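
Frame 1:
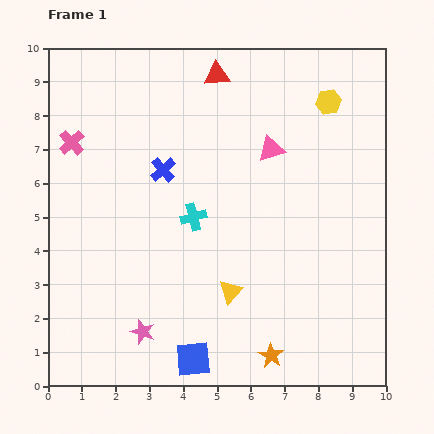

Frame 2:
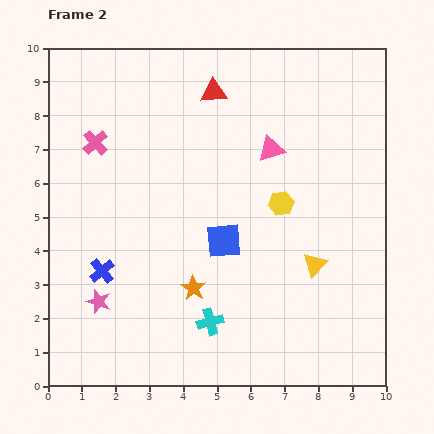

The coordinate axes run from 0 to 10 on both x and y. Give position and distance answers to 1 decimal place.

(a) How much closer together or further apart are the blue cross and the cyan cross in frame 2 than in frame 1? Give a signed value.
+1.8

Distance in frame 1: 1.7. Distance in frame 2: 3.5.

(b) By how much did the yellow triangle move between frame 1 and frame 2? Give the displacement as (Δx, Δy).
(2.5, 0.8)

The yellow triangle was at (5.4, 2.8) in frame 1 and (7.9, 3.6) in frame 2.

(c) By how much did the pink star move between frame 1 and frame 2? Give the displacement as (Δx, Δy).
(-1.3, 0.9)

The pink star was at (2.8, 1.6) in frame 1 and (1.5, 2.5) in frame 2.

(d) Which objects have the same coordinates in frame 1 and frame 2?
the pink triangle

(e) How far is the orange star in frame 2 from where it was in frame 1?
3.0

The orange star moved from (6.6, 0.9) to (4.3, 2.9), a distance of √(2.3² + 2.0²) ≈ 3.0.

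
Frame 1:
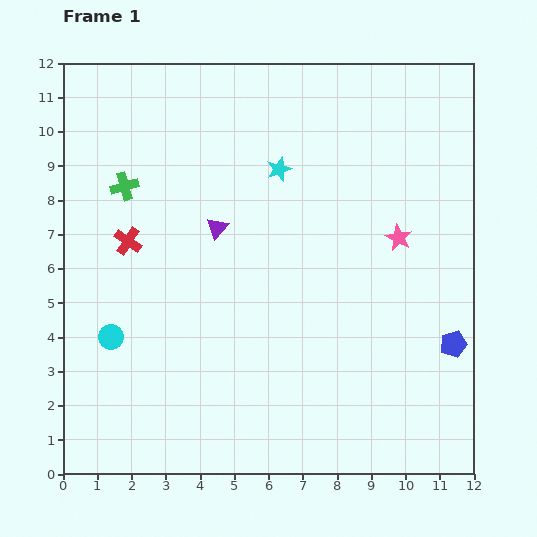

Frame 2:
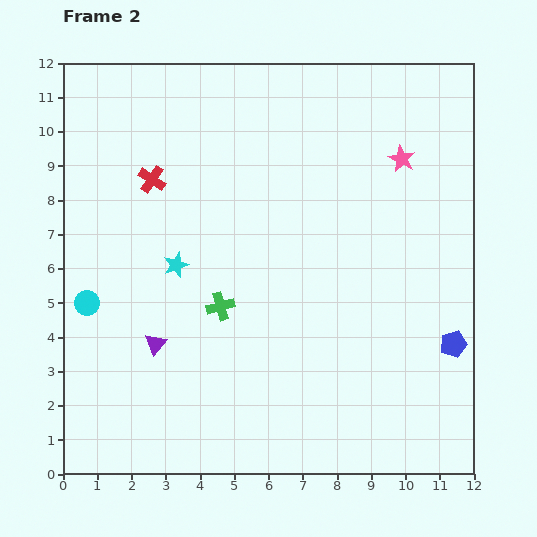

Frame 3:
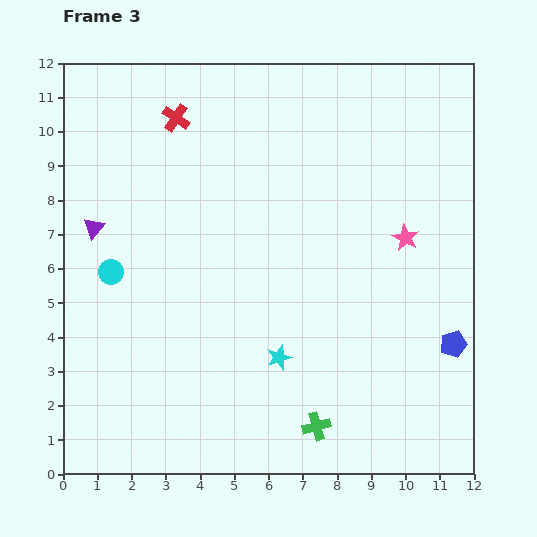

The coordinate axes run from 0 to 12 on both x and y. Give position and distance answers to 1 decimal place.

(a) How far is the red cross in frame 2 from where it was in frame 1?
1.9

The red cross moved from (1.9, 6.8) to (2.6, 8.6), a distance of √(0.7² + 1.8²) ≈ 1.9.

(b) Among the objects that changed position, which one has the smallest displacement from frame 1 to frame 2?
the cyan circle

(moved 1.2)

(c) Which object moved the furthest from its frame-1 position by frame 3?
the green cross

(moved 9.0; next 5.5)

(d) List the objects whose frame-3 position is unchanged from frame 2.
the blue pentagon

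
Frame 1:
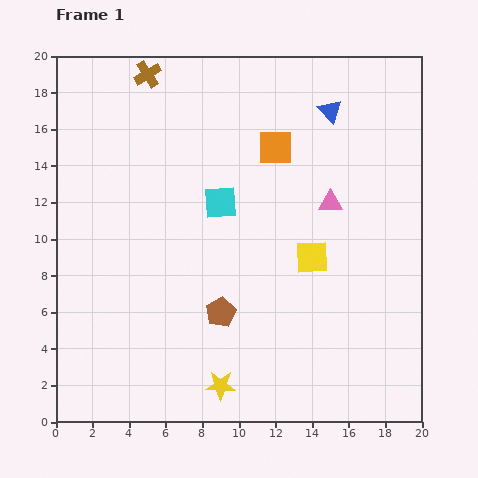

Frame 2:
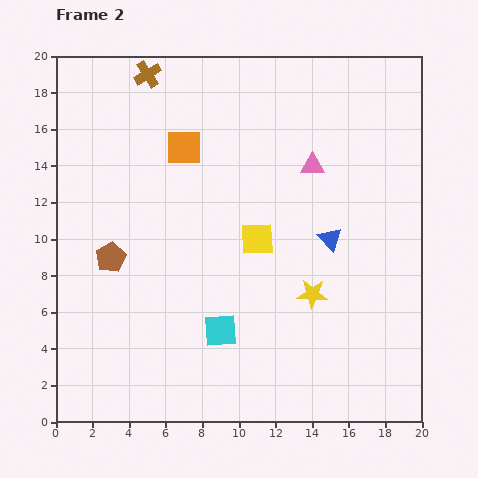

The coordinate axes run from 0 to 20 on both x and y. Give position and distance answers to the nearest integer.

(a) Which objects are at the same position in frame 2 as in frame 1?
the brown cross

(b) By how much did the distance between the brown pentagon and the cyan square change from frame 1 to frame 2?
+1

Distance in frame 1: 6. Distance in frame 2: 7.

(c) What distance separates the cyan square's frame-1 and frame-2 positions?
7

The cyan square moved from (9, 12) to (9, 5), a distance of √(0² + 7²) ≈ 7.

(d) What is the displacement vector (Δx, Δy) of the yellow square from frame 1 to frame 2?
(-3, 1)

The yellow square was at (14, 9) in frame 1 and (11, 10) in frame 2.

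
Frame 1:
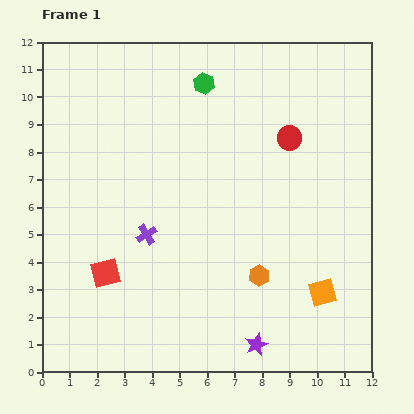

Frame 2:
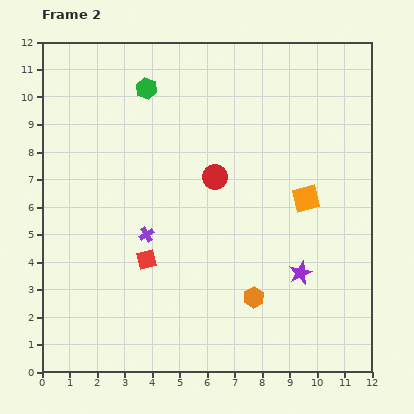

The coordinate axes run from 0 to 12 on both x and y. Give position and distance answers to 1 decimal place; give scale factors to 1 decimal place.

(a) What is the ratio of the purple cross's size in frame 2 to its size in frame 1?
0.7×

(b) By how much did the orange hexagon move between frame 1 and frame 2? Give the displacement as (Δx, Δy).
(-0.2, -0.8)

The orange hexagon was at (7.9, 3.5) in frame 1 and (7.7, 2.7) in frame 2.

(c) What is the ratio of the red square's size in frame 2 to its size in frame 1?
0.7×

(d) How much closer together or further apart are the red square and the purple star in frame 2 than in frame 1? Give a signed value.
-0.5

Distance in frame 1: 6.1. Distance in frame 2: 5.6.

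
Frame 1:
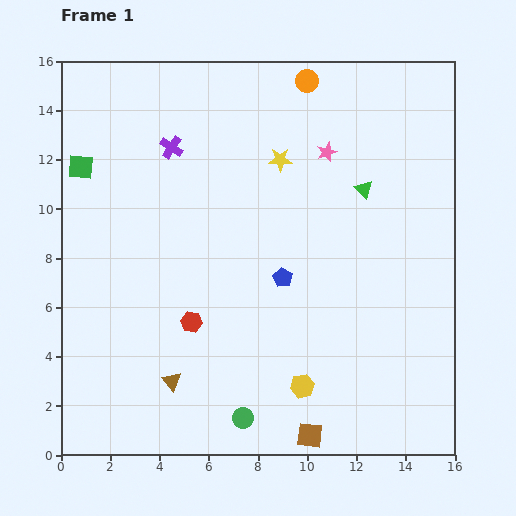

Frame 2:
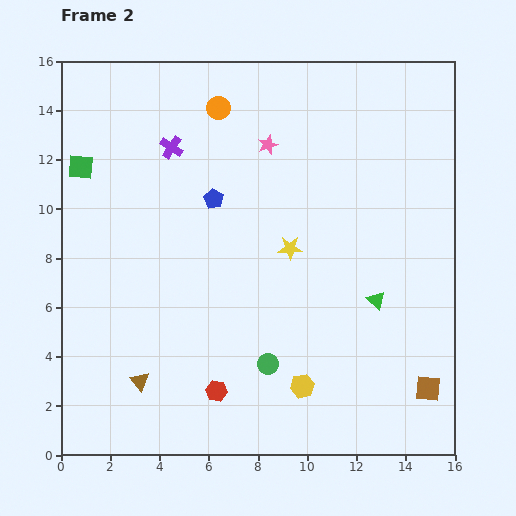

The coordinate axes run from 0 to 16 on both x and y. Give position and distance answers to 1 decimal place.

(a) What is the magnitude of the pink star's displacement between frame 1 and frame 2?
2.4

The pink star moved from (10.8, 12.3) to (8.4, 12.6), a distance of √(2.4² + 0.3²) ≈ 2.4.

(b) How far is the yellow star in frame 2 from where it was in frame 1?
3.6

The yellow star moved from (8.9, 12.0) to (9.3, 8.4), a distance of √(0.4² + 3.6²) ≈ 3.6.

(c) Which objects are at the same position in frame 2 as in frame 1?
the yellow hexagon, the purple cross, the green square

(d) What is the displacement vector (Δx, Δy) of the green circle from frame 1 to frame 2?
(1.0, 2.2)

The green circle was at (7.4, 1.5) in frame 1 and (8.4, 3.7) in frame 2.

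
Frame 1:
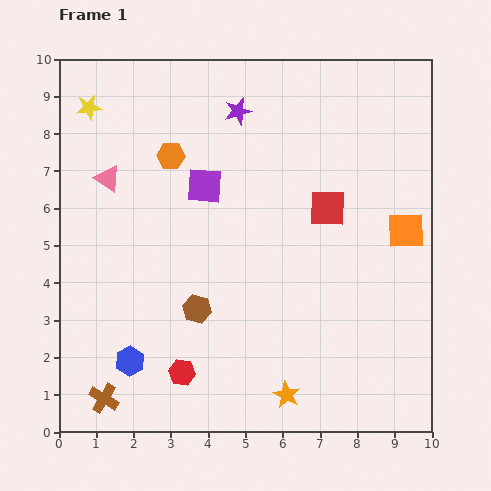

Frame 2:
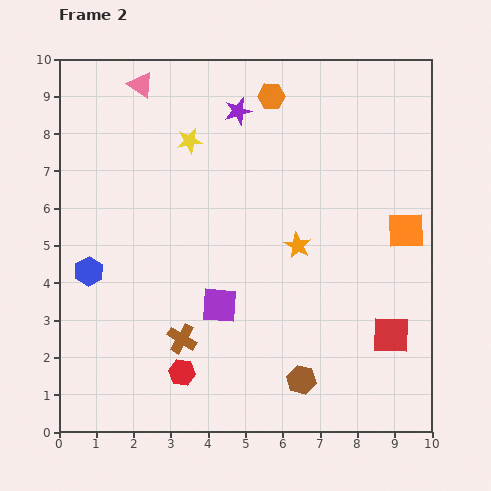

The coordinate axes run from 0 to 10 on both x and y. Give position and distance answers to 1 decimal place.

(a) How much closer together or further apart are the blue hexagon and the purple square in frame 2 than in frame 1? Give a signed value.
-1.5

Distance in frame 1: 5.1. Distance in frame 2: 3.6.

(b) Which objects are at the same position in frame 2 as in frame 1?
the purple star, the orange square, the red hexagon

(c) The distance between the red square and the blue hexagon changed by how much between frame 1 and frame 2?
+1.6

Distance in frame 1: 6.7. Distance in frame 2: 8.3.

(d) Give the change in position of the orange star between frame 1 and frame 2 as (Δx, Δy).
(0.3, 4.0)

The orange star was at (6.1, 1.0) in frame 1 and (6.4, 5.0) in frame 2.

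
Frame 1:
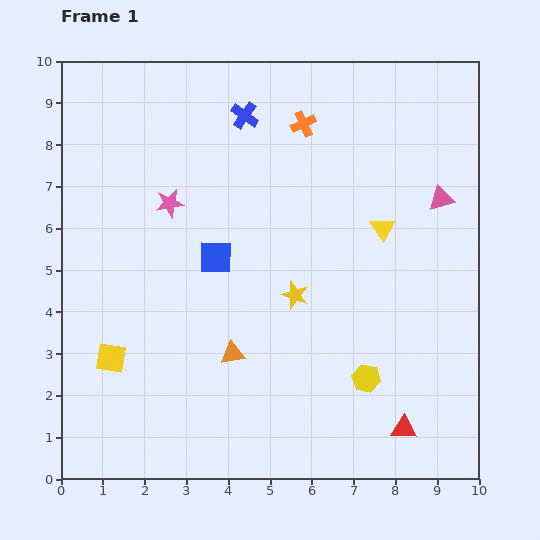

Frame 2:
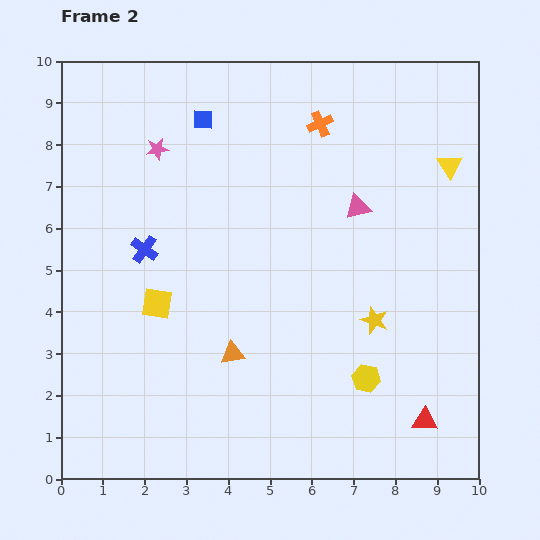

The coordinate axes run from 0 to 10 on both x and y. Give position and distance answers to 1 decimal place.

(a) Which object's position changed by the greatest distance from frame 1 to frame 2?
the blue cross

(moved 4.0; next 3.3)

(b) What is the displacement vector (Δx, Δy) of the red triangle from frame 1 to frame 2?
(0.5, 0.2)

The red triangle was at (8.2, 1.2) in frame 1 and (8.7, 1.4) in frame 2.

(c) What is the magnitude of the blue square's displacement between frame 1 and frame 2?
3.3

The blue square moved from (3.7, 5.3) to (3.4, 8.6), a distance of √(0.3² + 3.3²) ≈ 3.3.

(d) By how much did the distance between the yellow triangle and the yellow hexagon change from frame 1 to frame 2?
+1.9

Distance in frame 1: 3.6. Distance in frame 2: 5.5.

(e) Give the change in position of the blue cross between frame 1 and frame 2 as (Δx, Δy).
(-2.4, -3.2)

The blue cross was at (4.4, 8.7) in frame 1 and (2.0, 5.5) in frame 2.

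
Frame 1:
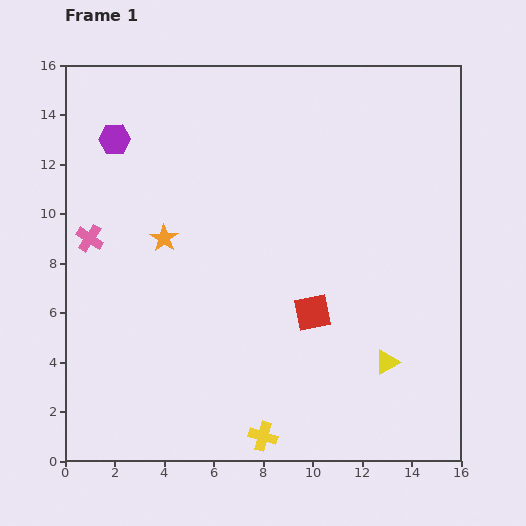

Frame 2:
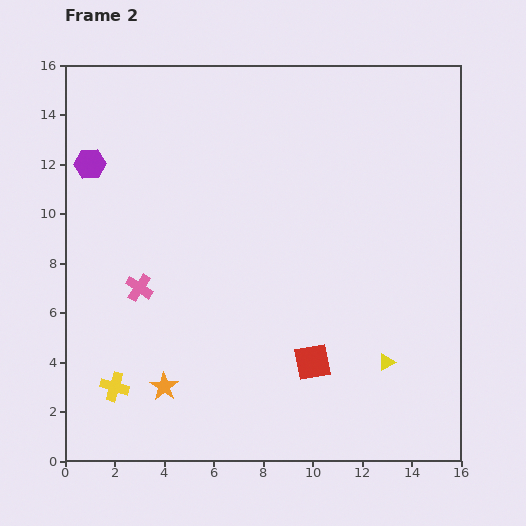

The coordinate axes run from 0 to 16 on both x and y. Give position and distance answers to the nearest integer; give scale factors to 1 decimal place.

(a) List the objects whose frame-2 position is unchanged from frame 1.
the yellow triangle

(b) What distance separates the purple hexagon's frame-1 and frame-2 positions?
1

The purple hexagon moved from (2, 13) to (1, 12), a distance of √(1² + 1²) ≈ 1.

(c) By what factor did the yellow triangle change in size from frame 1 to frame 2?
0.7×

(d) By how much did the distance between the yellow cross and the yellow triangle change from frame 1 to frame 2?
+5

Distance in frame 1: 6. Distance in frame 2: 11.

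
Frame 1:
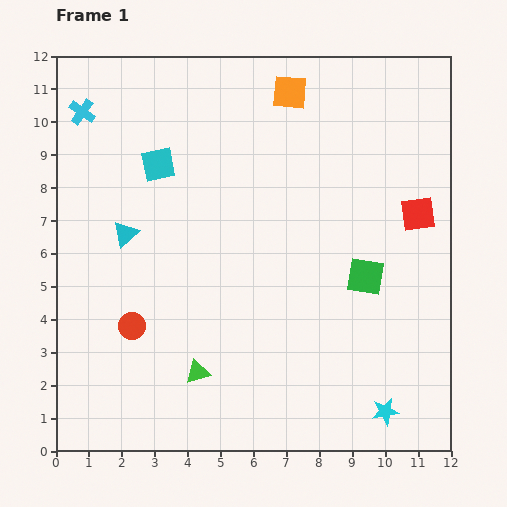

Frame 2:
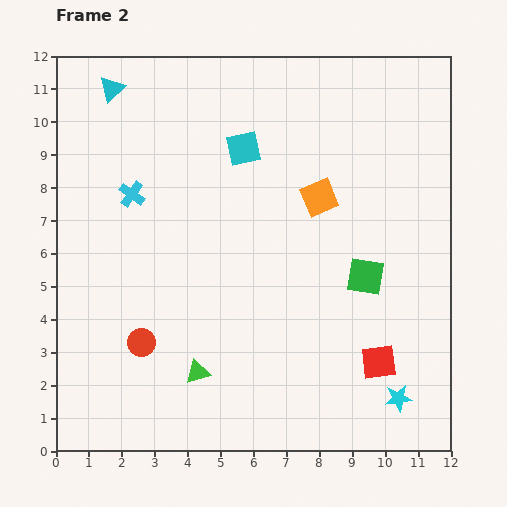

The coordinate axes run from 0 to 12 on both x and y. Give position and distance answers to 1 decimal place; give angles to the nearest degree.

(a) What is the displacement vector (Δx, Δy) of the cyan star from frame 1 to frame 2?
(0.4, 0.4)

The cyan star was at (10.0, 1.2) in frame 1 and (10.4, 1.6) in frame 2.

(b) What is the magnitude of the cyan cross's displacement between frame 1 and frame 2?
2.9

The cyan cross moved from (0.8, 10.3) to (2.3, 7.8), a distance of √(1.5² + 2.5²) ≈ 2.9.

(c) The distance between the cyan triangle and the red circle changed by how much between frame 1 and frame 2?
+5.0

Distance in frame 1: 2.8. Distance in frame 2: 7.8.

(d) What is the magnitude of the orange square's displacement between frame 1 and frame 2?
3.3

The orange square moved from (7.1, 10.9) to (8.0, 7.7), a distance of √(0.9² + 3.2²) ≈ 3.3.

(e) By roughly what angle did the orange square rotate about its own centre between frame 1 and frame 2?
28° counter-clockwise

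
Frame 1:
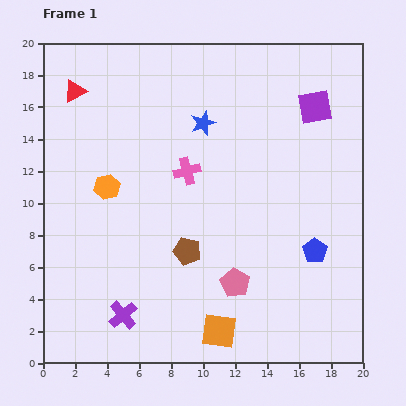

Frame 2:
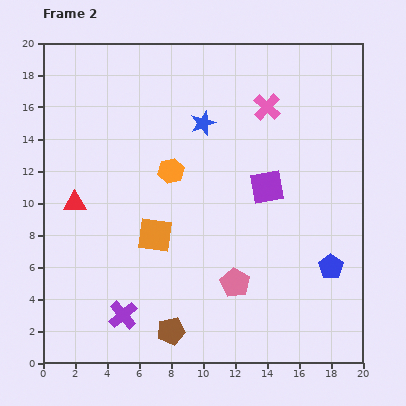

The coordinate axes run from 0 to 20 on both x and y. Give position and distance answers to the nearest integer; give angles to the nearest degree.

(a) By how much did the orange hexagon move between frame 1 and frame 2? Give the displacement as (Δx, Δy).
(4, 1)

The orange hexagon was at (4, 11) in frame 1 and (8, 12) in frame 2.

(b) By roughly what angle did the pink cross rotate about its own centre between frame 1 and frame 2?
33° counter-clockwise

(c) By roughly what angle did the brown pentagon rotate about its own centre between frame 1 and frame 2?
27° counter-clockwise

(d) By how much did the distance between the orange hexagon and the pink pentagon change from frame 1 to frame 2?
-2

Distance in frame 1: 10. Distance in frame 2: 8.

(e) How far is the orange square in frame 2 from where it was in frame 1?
7

The orange square moved from (11, 2) to (7, 8), a distance of √(4² + 6²) ≈ 7.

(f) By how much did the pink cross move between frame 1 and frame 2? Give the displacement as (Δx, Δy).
(5, 4)

The pink cross was at (9, 12) in frame 1 and (14, 16) in frame 2.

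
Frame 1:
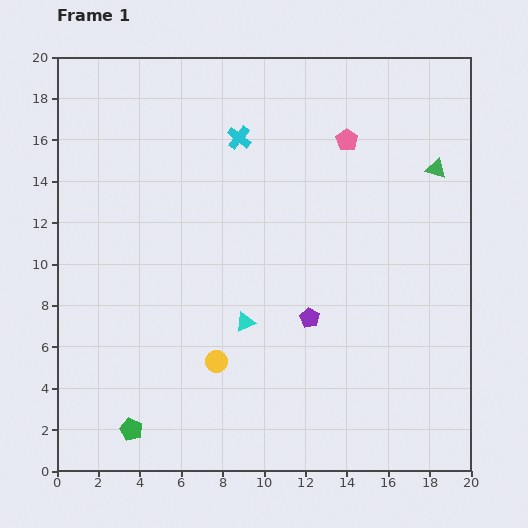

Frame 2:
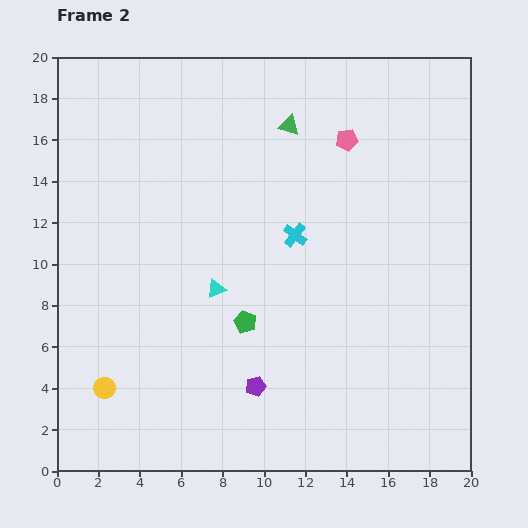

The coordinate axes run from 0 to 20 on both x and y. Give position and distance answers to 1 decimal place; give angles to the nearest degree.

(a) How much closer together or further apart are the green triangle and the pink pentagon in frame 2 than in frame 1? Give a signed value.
-1.6

Distance in frame 1: 4.5. Distance in frame 2: 2.9.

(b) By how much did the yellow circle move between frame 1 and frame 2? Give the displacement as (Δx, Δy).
(-5.4, -1.3)

The yellow circle was at (7.7, 5.3) in frame 1 and (2.3, 4.0) in frame 2.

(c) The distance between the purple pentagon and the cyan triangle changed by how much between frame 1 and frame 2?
+2.0

Distance in frame 1: 3.1. Distance in frame 2: 5.1.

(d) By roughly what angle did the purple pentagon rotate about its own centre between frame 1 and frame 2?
26° clockwise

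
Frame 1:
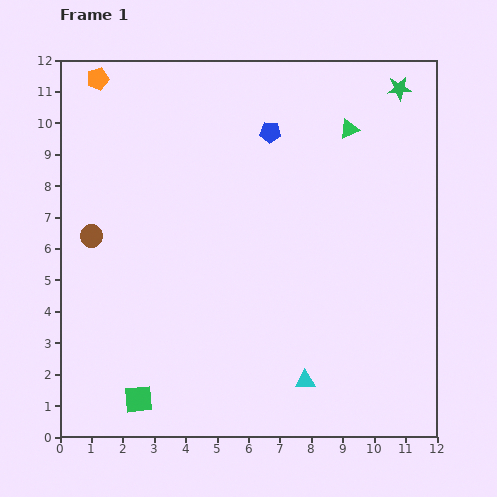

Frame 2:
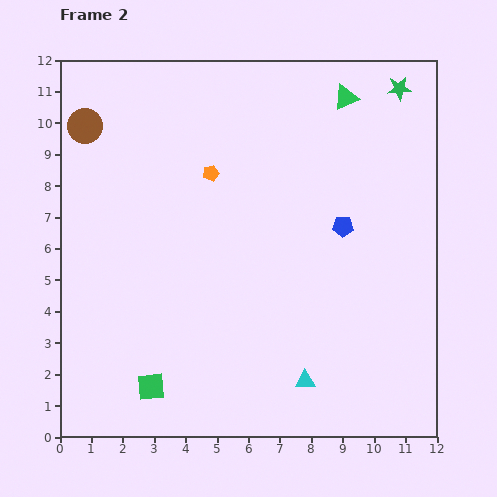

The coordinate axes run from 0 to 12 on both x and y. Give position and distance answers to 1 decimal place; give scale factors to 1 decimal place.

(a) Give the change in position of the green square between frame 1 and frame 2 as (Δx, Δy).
(0.4, 0.4)

The green square was at (2.5, 1.2) in frame 1 and (2.9, 1.6) in frame 2.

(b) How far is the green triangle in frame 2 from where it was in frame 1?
1.0

The green triangle moved from (9.2, 9.8) to (9.1, 10.8), a distance of √(0.1² + 1.0²) ≈ 1.0.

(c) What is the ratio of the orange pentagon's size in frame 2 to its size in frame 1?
0.7×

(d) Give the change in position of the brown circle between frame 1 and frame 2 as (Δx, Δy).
(-0.2, 3.5)

The brown circle was at (1.0, 6.4) in frame 1 and (0.8, 9.9) in frame 2.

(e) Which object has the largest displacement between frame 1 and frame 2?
the orange pentagon

(moved 4.7; next 3.8)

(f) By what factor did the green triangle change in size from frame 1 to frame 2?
1.3×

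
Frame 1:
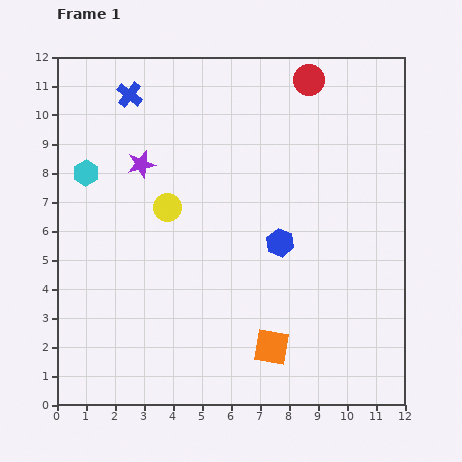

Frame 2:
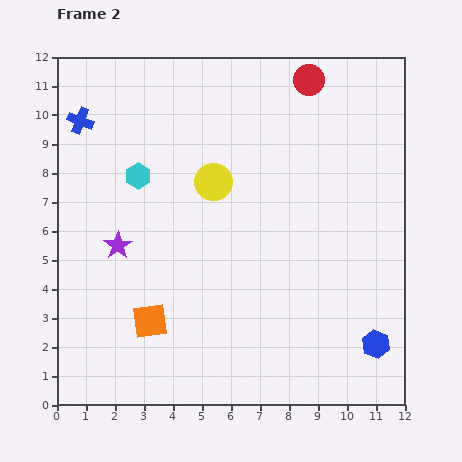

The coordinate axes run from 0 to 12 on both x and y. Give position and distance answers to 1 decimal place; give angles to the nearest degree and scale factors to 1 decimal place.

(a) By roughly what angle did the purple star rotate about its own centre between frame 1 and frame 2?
19° counter-clockwise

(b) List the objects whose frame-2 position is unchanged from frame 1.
the red circle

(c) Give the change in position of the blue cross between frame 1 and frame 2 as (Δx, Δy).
(-1.7, -0.9)

The blue cross was at (2.5, 10.7) in frame 1 and (0.8, 9.8) in frame 2.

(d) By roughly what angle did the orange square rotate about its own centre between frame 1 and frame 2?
17° counter-clockwise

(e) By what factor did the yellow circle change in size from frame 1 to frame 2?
1.3×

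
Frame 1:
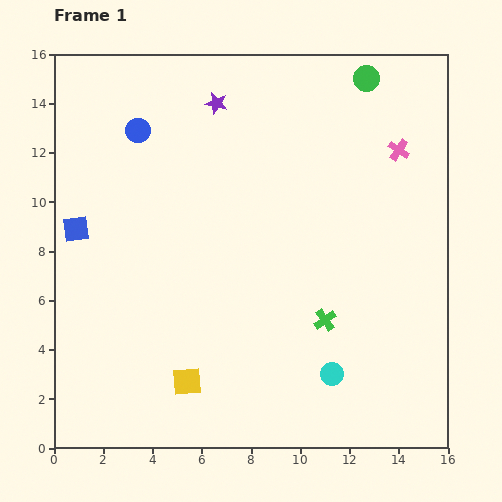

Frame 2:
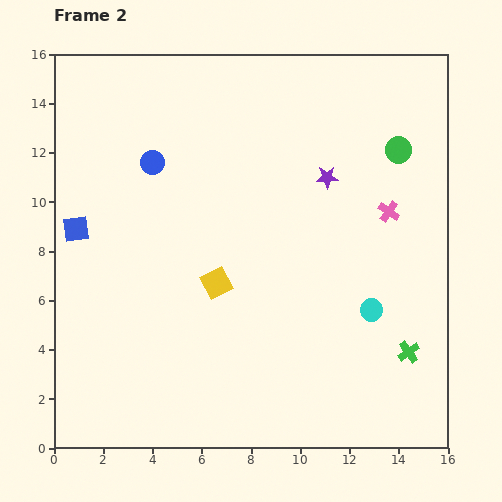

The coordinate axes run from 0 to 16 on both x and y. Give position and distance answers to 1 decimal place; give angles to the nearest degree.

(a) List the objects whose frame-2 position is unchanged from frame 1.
the blue square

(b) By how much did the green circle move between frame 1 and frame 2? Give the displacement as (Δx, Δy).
(1.3, -2.9)

The green circle was at (12.7, 15.0) in frame 1 and (14.0, 12.1) in frame 2.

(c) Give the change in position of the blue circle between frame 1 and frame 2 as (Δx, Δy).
(0.6, -1.3)

The blue circle was at (3.4, 12.9) in frame 1 and (4.0, 11.6) in frame 2.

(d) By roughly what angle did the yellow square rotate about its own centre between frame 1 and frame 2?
22° counter-clockwise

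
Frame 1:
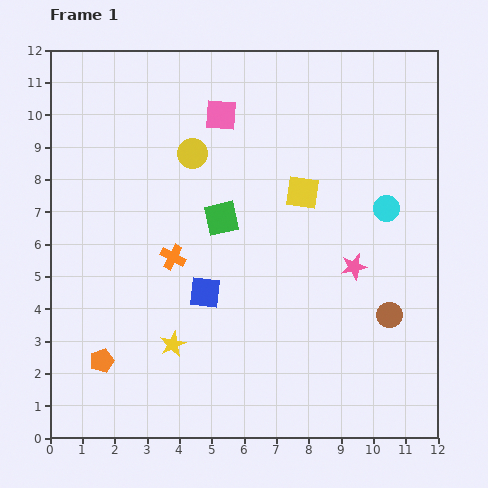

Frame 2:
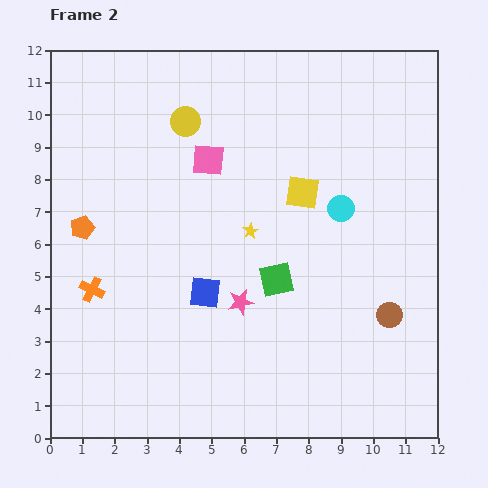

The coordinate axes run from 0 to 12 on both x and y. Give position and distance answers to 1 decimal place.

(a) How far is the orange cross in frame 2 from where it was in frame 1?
2.7

The orange cross moved from (3.8, 5.6) to (1.3, 4.6), a distance of √(2.5² + 1.0²) ≈ 2.7.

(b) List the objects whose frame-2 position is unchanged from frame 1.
the brown circle, the blue square, the yellow square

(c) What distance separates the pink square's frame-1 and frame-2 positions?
1.5

The pink square moved from (5.3, 10.0) to (4.9, 8.6), a distance of √(0.4² + 1.4²) ≈ 1.5.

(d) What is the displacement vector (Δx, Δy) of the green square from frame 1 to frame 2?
(1.7, -1.9)

The green square was at (5.3, 6.8) in frame 1 and (7.0, 4.9) in frame 2.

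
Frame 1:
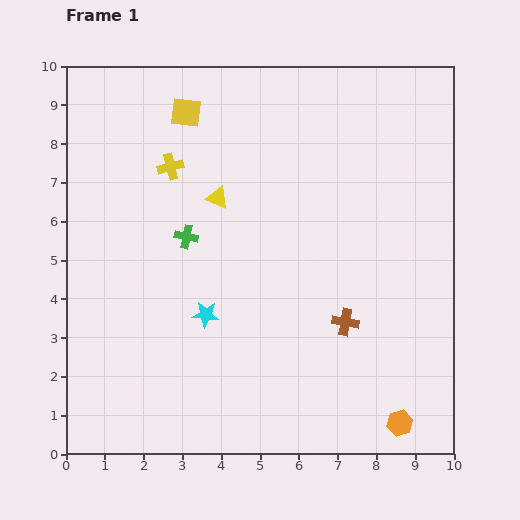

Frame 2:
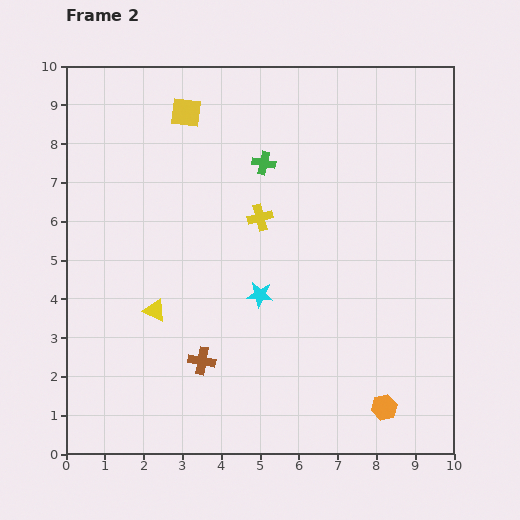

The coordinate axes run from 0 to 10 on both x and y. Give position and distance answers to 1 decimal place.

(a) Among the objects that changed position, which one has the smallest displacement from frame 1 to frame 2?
the orange hexagon

(moved 0.6)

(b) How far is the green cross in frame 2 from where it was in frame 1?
2.8

The green cross moved from (3.1, 5.6) to (5.1, 7.5), a distance of √(2.0² + 1.9²) ≈ 2.8.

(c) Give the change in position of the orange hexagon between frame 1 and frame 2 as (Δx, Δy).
(-0.4, 0.4)

The orange hexagon was at (8.6, 0.8) in frame 1 and (8.2, 1.2) in frame 2.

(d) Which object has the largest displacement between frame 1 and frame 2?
the brown cross

(moved 3.8; next 3.3)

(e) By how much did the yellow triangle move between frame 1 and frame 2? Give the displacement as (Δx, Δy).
(-1.6, -2.9)

The yellow triangle was at (3.9, 6.6) in frame 1 and (2.3, 3.7) in frame 2.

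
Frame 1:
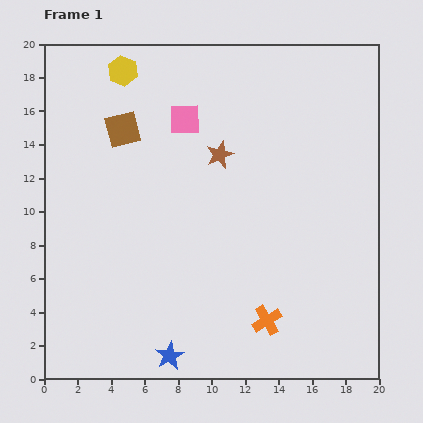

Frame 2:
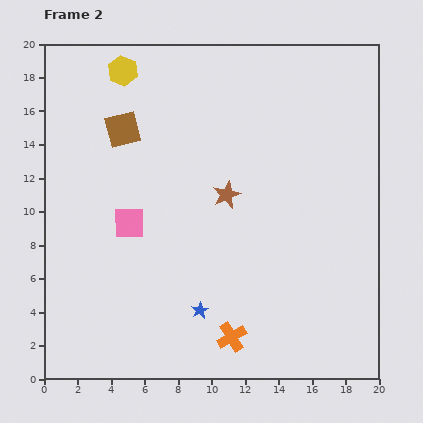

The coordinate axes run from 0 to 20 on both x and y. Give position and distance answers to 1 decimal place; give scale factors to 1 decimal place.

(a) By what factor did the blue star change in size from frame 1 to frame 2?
0.6×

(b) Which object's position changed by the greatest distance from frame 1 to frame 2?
the pink square

(moved 7.0; next 3.2)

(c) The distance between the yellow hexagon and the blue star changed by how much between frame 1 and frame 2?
-2.2

Distance in frame 1: 17.2. Distance in frame 2: 15.0.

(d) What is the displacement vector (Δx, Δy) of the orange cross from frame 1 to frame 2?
(-2.1, -1.0)

The orange cross was at (13.3, 3.5) in frame 1 and (11.2, 2.5) in frame 2.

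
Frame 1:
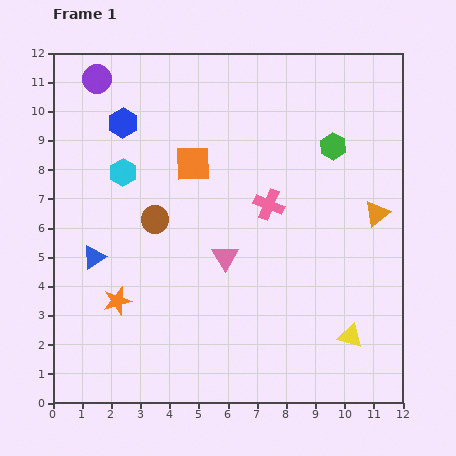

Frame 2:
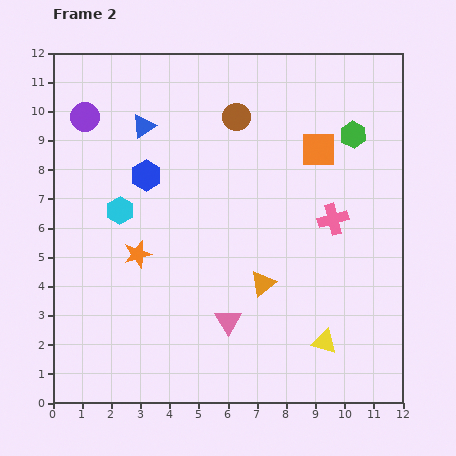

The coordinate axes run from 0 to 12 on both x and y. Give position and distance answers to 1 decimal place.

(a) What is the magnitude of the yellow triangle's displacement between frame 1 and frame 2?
0.9

The yellow triangle moved from (10.2, 2.3) to (9.3, 2.1), a distance of √(0.9² + 0.2²) ≈ 0.9.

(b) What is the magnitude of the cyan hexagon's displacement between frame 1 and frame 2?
1.3

The cyan hexagon moved from (2.4, 7.9) to (2.3, 6.6), a distance of √(0.1² + 1.3²) ≈ 1.3.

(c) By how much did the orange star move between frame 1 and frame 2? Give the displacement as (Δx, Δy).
(0.7, 1.6)

The orange star was at (2.2, 3.5) in frame 1 and (2.9, 5.1) in frame 2.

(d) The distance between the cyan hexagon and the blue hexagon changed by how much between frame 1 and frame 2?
-0.2

Distance in frame 1: 1.7. Distance in frame 2: 1.5.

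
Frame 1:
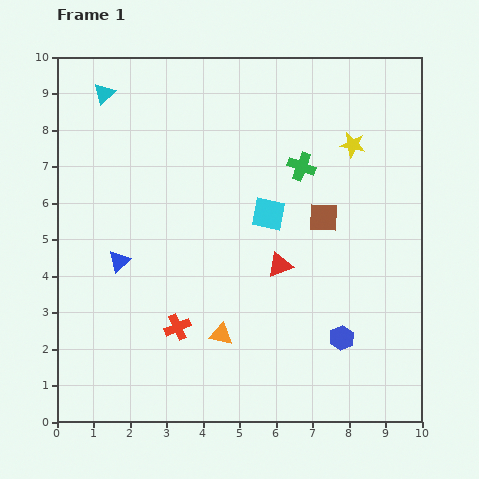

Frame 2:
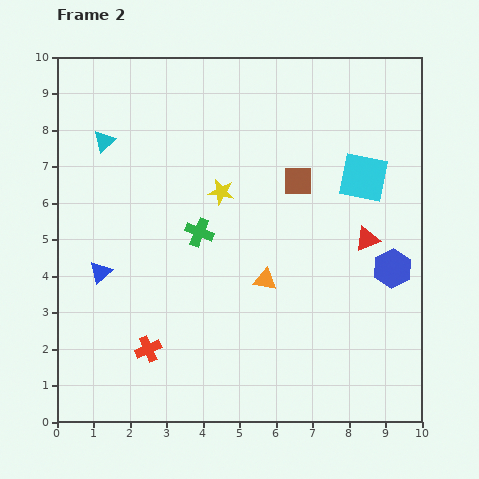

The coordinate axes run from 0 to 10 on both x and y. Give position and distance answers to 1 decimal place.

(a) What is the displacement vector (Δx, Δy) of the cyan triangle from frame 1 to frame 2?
(0.0, -1.3)

The cyan triangle was at (1.3, 9.0) in frame 1 and (1.3, 7.7) in frame 2.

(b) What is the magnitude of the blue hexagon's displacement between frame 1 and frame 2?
2.4

The blue hexagon moved from (7.8, 2.3) to (9.2, 4.2), a distance of √(1.4² + 1.9²) ≈ 2.4.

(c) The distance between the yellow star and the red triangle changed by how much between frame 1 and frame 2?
+0.3

Distance in frame 1: 3.9. Distance in frame 2: 4.2.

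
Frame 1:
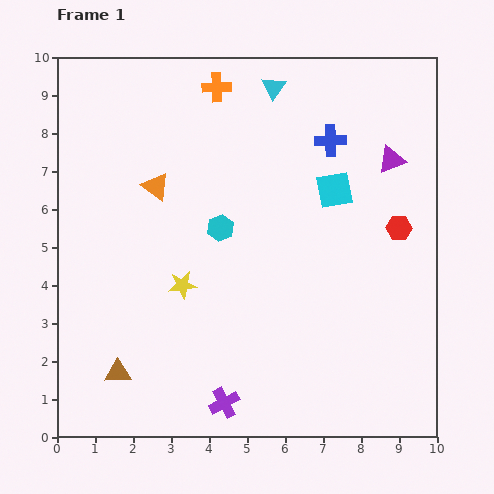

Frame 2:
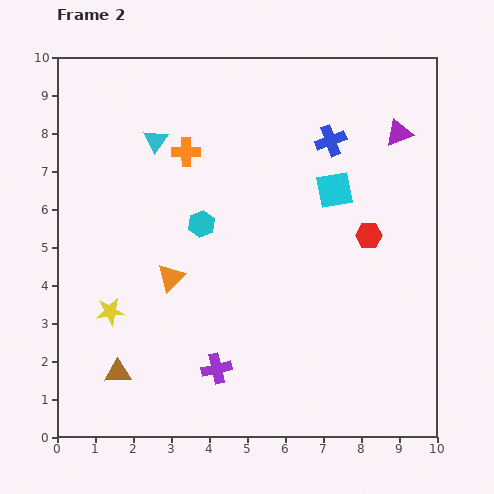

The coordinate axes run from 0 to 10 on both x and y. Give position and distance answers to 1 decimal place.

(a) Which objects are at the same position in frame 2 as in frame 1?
the blue cross, the cyan square, the brown triangle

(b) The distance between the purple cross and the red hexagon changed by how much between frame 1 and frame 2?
-1.2

Distance in frame 1: 6.5. Distance in frame 2: 5.3.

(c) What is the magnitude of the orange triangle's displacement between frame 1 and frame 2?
2.4

The orange triangle moved from (2.6, 6.6) to (3.0, 4.2), a distance of √(0.4² + 2.4²) ≈ 2.4.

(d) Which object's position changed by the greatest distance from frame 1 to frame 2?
the cyan triangle

(moved 3.4; next 2.4)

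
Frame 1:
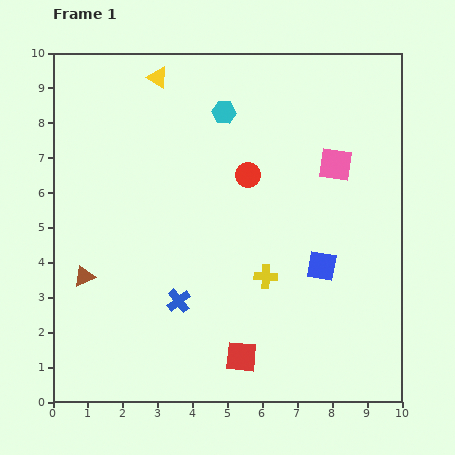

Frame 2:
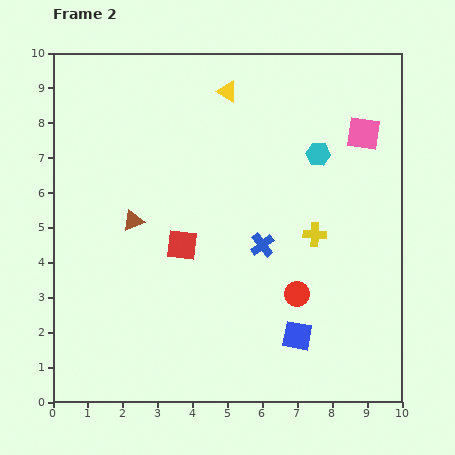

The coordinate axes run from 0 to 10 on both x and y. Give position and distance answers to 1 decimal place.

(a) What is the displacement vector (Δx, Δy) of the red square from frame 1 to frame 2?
(-1.7, 3.2)

The red square was at (5.4, 1.3) in frame 1 and (3.7, 4.5) in frame 2.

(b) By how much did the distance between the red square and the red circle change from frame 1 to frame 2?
-1.6

Distance in frame 1: 5.2. Distance in frame 2: 3.6.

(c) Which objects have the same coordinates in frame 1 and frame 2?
none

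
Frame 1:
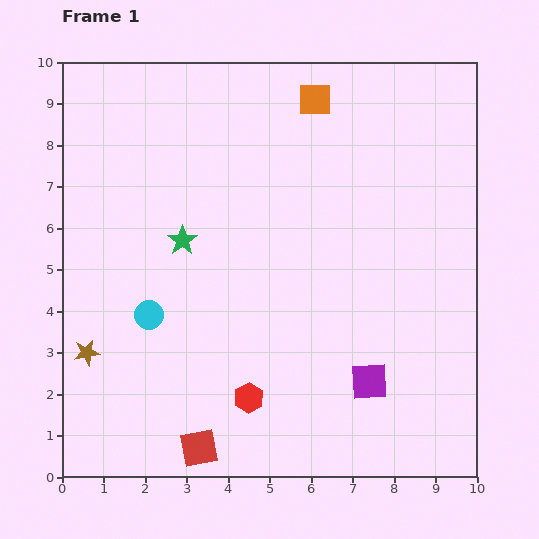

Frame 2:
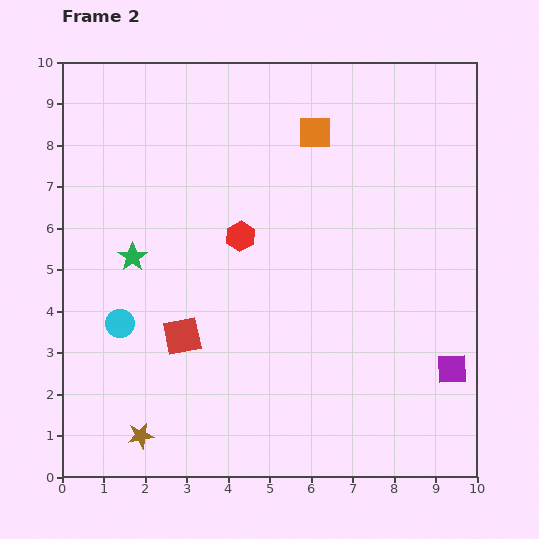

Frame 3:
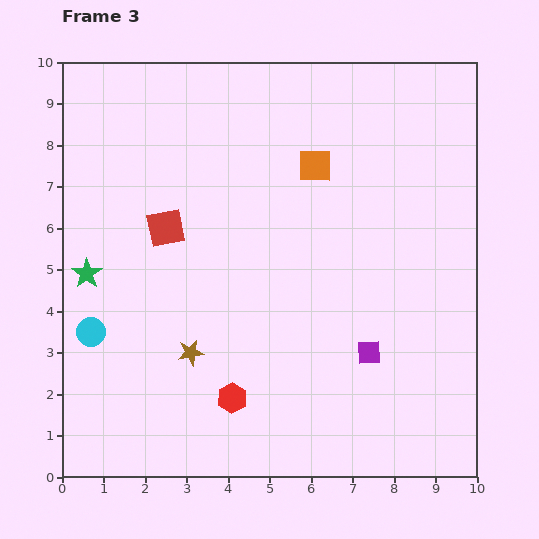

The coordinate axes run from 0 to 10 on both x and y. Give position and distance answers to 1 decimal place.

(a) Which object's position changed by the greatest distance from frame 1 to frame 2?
the red hexagon

(moved 3.9; next 2.7)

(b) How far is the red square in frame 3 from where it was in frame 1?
5.4

The red square moved from (3.3, 0.7) to (2.5, 6.0), a distance of √(0.8² + 5.3²) ≈ 5.4.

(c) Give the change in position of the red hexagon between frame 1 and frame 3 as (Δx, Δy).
(-0.4, 0.0)

The red hexagon was at (4.5, 1.9) in frame 1 and (4.1, 1.9) in frame 3.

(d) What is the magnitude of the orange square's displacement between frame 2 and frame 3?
0.8

The orange square moved from (6.1, 8.3) to (6.1, 7.5), a distance of √(0.0² + 0.8²) ≈ 0.8.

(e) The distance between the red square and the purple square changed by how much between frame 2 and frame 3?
-0.8

Distance in frame 2: 6.5. Distance in frame 3: 5.7.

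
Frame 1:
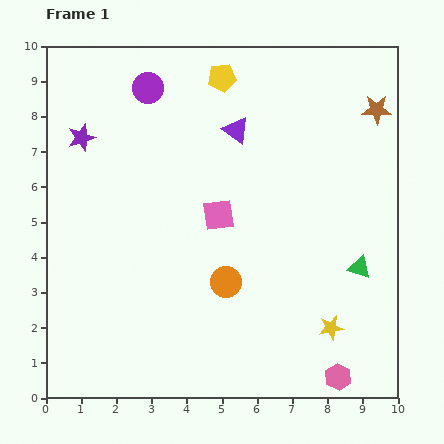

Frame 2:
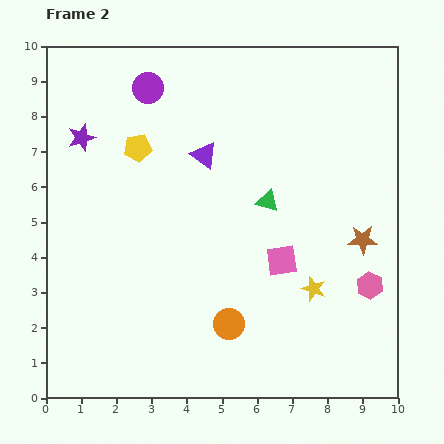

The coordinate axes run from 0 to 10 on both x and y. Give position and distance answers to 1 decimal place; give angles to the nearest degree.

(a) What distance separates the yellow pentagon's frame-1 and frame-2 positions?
3.1

The yellow pentagon moved from (5.0, 9.1) to (2.6, 7.1), a distance of √(2.4² + 2.0²) ≈ 3.1.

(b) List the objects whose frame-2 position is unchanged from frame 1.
the purple circle, the purple star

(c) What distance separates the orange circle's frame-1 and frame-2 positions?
1.2

The orange circle moved from (5.1, 3.3) to (5.2, 2.1), a distance of √(0.1² + 1.2²) ≈ 1.2.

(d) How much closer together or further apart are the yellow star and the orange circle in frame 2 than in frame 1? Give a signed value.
-0.7

Distance in frame 1: 3.3. Distance in frame 2: 2.6.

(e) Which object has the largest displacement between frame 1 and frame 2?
the brown star

(moved 3.7; next 3.2)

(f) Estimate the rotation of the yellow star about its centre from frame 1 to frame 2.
29° clockwise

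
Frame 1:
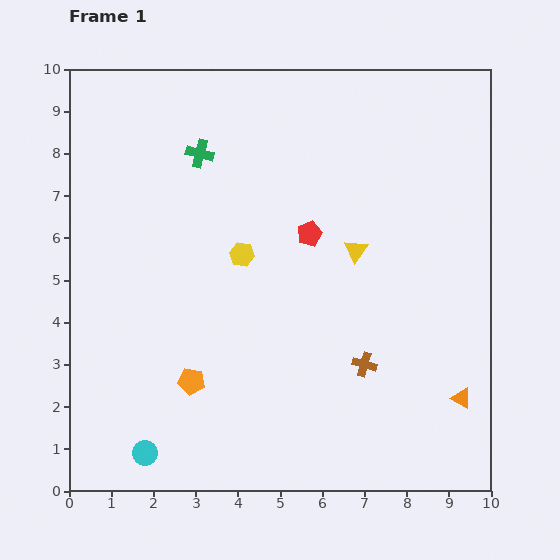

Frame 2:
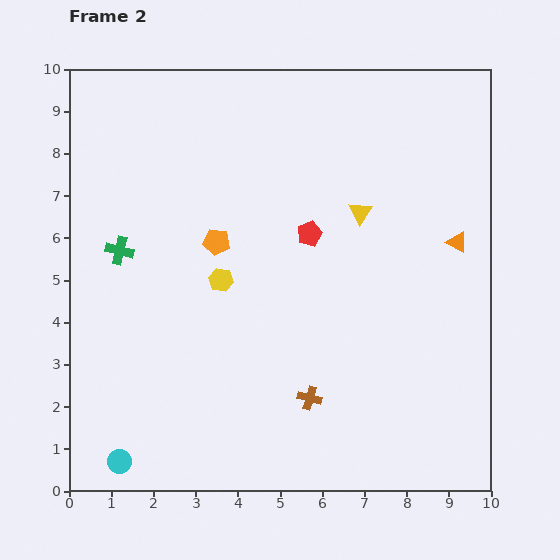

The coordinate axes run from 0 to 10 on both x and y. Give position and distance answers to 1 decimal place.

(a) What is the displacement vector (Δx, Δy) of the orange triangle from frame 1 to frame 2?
(-0.1, 3.7)

The orange triangle was at (9.3, 2.2) in frame 1 and (9.2, 5.9) in frame 2.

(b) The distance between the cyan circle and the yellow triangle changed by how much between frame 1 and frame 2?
+1.3

Distance in frame 1: 6.9. Distance in frame 2: 8.2.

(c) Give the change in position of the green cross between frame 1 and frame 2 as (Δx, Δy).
(-1.9, -2.3)

The green cross was at (3.1, 8.0) in frame 1 and (1.2, 5.7) in frame 2.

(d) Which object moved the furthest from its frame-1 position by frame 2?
the orange triangle

(moved 3.7; next 3.4)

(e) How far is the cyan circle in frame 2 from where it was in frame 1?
0.6

The cyan circle moved from (1.8, 0.9) to (1.2, 0.7), a distance of √(0.6² + 0.2²) ≈ 0.6.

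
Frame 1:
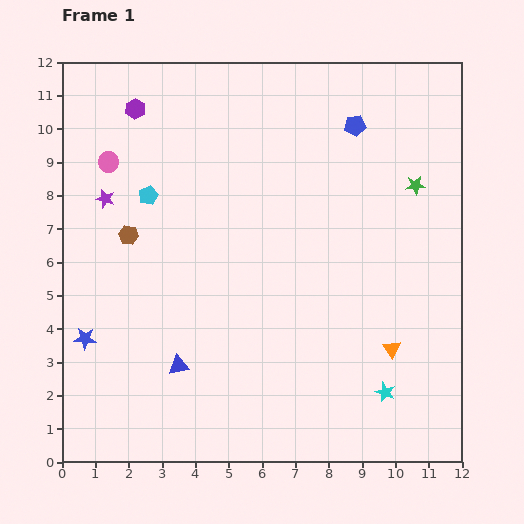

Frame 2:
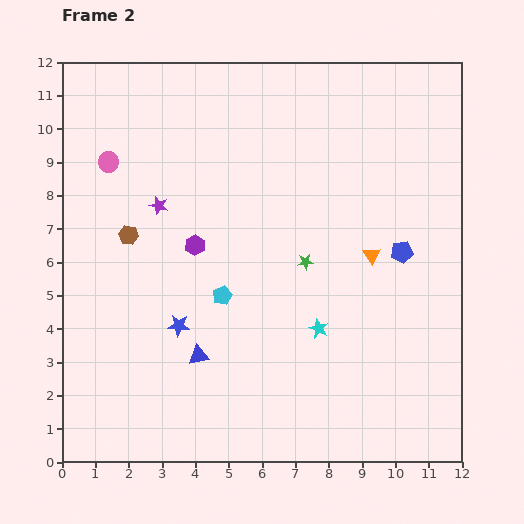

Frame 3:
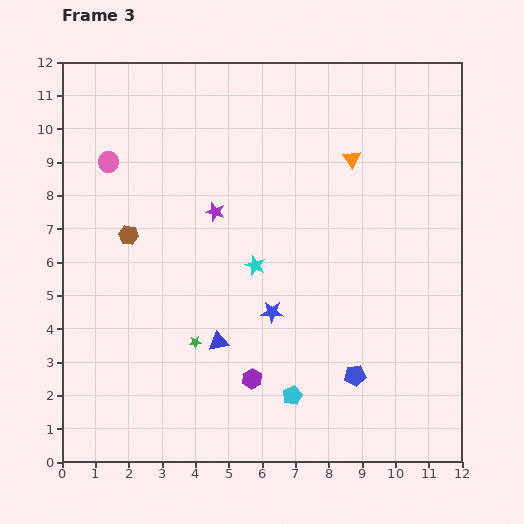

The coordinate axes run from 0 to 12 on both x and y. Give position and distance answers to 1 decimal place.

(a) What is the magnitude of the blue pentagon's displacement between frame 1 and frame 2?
4.0

The blue pentagon moved from (8.8, 10.1) to (10.2, 6.3), a distance of √(1.4² + 3.8²) ≈ 4.0.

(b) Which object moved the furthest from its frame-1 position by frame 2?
the purple hexagon

(moved 4.5; next 4.0)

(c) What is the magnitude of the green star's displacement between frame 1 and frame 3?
8.1

The green star moved from (10.6, 8.3) to (4.0, 3.6), a distance of √(6.6² + 4.7²) ≈ 8.1.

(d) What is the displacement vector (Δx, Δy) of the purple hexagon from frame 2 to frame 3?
(1.7, -4.0)

The purple hexagon was at (4.0, 6.5) in frame 2 and (5.7, 2.5) in frame 3.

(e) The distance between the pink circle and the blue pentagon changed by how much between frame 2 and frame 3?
+0.6

Distance in frame 2: 9.2. Distance in frame 3: 9.8.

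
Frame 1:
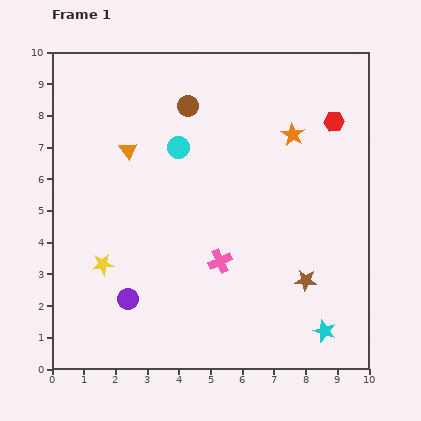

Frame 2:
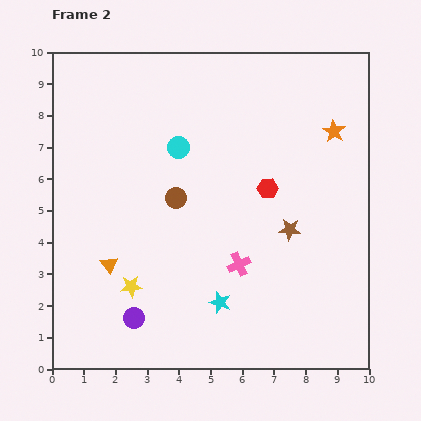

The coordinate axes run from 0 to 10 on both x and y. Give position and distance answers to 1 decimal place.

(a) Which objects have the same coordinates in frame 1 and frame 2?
the cyan circle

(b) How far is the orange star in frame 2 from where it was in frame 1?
1.3

The orange star moved from (7.6, 7.4) to (8.9, 7.5), a distance of √(1.3² + 0.1²) ≈ 1.3.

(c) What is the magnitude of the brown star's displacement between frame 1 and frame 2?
1.7

The brown star moved from (8.0, 2.8) to (7.5, 4.4), a distance of √(0.5² + 1.6²) ≈ 1.7.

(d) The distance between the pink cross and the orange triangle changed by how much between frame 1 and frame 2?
-0.4

Distance in frame 1: 4.5. Distance in frame 2: 4.1.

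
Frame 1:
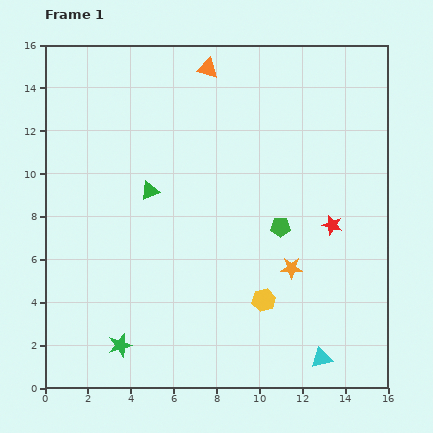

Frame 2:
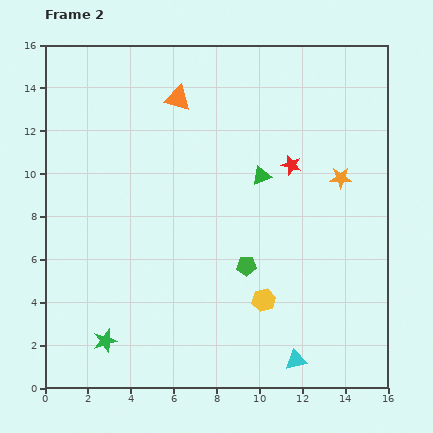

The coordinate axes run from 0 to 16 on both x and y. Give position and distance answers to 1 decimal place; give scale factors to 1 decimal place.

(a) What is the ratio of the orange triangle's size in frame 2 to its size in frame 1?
1.3×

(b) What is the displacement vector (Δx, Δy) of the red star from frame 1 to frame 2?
(-1.9, 2.8)

The red star was at (13.4, 7.6) in frame 1 and (11.5, 10.4) in frame 2.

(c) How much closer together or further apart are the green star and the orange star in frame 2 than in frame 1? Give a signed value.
+4.6

Distance in frame 1: 8.8. Distance in frame 2: 13.4.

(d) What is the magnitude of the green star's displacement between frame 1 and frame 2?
0.7

The green star moved from (3.5, 2.0) to (2.8, 2.2), a distance of √(0.7² + 0.2²) ≈ 0.7.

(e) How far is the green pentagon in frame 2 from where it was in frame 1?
2.4

The green pentagon moved from (11.0, 7.5) to (9.4, 5.7), a distance of √(1.6² + 1.8²) ≈ 2.4.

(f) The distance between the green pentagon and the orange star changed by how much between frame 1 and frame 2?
+4.0

Distance in frame 1: 2.0. Distance in frame 2: 6.0.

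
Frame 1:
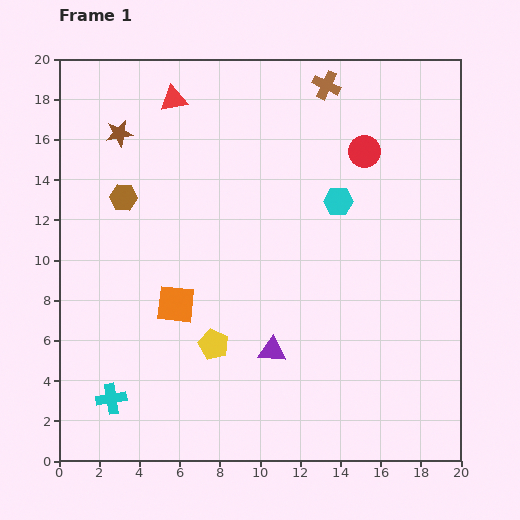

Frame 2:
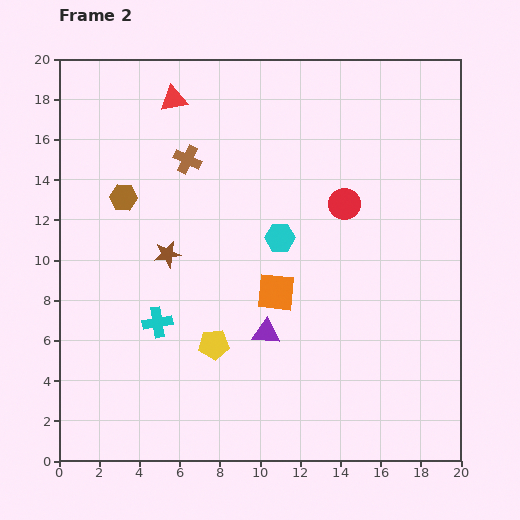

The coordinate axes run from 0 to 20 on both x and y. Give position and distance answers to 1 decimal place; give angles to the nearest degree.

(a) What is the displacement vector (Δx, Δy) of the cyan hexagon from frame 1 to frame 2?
(-2.9, -1.8)

The cyan hexagon was at (13.9, 12.9) in frame 1 and (11.0, 11.1) in frame 2.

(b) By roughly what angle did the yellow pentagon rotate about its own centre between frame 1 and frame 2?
29° counter-clockwise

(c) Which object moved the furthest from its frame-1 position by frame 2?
the brown cross

(moved 7.8; next 6.5)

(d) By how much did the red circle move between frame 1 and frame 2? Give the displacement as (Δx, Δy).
(-1.0, -2.6)

The red circle was at (15.2, 15.4) in frame 1 and (14.2, 12.8) in frame 2.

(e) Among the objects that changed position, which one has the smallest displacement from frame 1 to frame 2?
the purple triangle

(moved 0.9)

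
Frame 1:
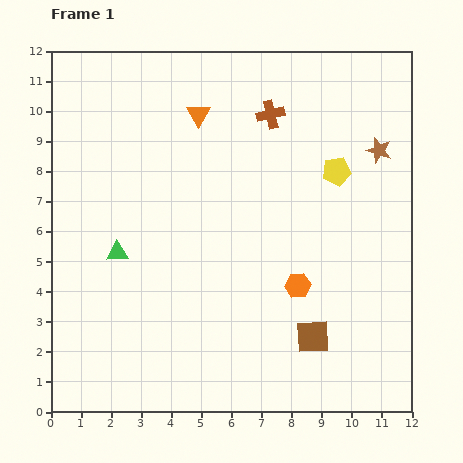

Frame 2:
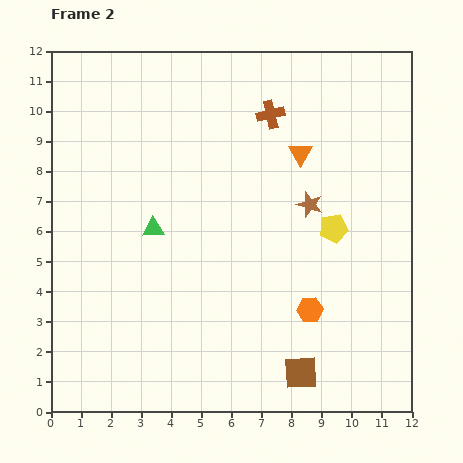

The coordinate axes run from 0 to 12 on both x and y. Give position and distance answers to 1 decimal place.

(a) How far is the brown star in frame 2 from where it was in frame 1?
2.9

The brown star moved from (10.9, 8.7) to (8.6, 6.9), a distance of √(2.3² + 1.8²) ≈ 2.9.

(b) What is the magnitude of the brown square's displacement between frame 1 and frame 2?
1.3

The brown square moved from (8.7, 2.5) to (8.3, 1.3), a distance of √(0.4² + 1.2²) ≈ 1.3.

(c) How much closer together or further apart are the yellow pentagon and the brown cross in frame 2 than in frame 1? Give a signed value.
+1.4

Distance in frame 1: 2.9. Distance in frame 2: 4.3.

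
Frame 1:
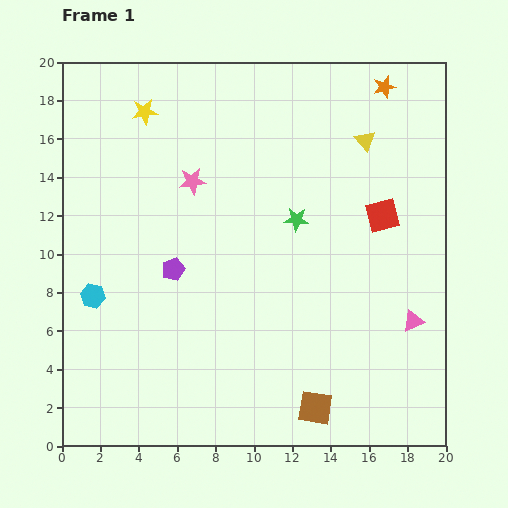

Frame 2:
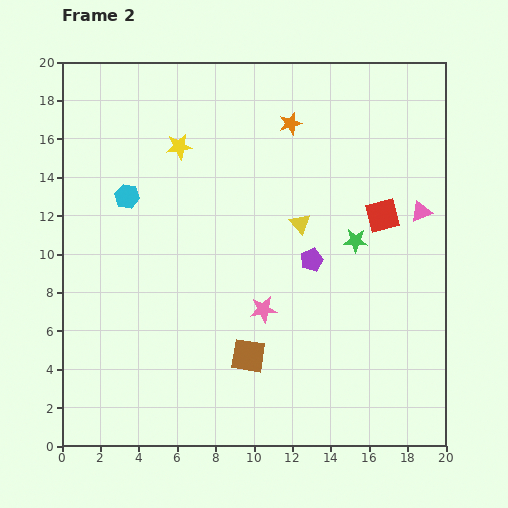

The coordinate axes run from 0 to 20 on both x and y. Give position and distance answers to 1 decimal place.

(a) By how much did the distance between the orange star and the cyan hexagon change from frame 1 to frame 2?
-9.4

Distance in frame 1: 18.7. Distance in frame 2: 9.3.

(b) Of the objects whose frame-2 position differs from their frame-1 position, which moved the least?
the yellow star

(moved 2.5)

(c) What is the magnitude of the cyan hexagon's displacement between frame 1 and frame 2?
5.5

The cyan hexagon moved from (1.6, 7.8) to (3.4, 13.0), a distance of √(1.8² + 5.2²) ≈ 5.5.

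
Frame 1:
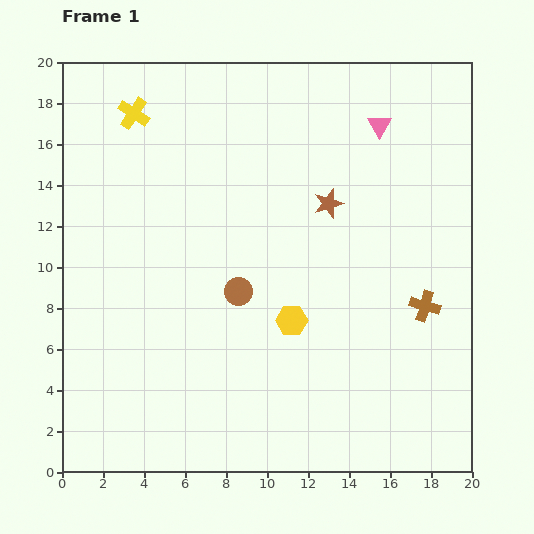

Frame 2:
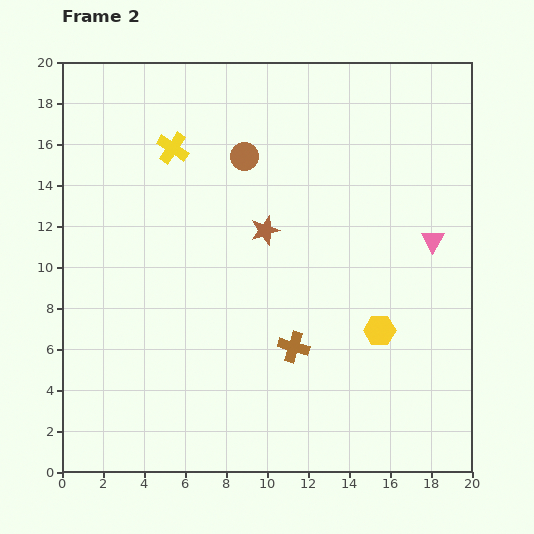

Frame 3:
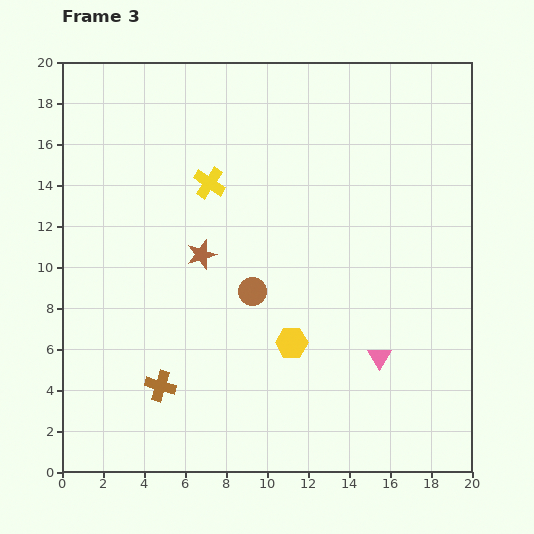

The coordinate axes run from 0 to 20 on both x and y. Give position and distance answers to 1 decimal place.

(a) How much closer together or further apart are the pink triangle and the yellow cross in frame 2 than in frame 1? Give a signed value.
+1.5

Distance in frame 1: 12.0. Distance in frame 2: 13.5.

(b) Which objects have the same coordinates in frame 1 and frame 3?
none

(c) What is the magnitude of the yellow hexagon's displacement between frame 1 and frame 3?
1.1

The yellow hexagon moved from (11.2, 7.4) to (11.2, 6.3), a distance of √(0.0² + 1.1²) ≈ 1.1.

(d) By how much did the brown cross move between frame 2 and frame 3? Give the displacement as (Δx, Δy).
(-6.5, -1.9)

The brown cross was at (11.3, 6.1) in frame 2 and (4.8, 4.2) in frame 3.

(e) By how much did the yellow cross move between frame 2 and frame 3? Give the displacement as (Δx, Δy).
(1.8, -1.7)

The yellow cross was at (5.4, 15.8) in frame 2 and (7.2, 14.1) in frame 3.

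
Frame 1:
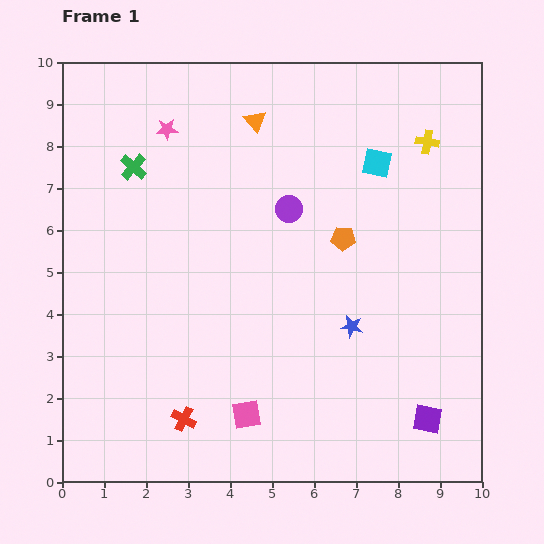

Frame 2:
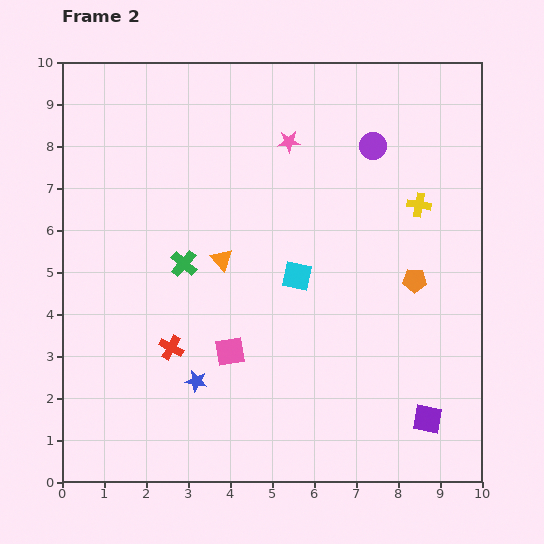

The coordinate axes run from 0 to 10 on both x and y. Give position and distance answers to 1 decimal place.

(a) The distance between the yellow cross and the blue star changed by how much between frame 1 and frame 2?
+2.0

Distance in frame 1: 4.8. Distance in frame 2: 6.8.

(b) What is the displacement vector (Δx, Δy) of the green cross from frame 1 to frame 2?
(1.2, -2.3)

The green cross was at (1.7, 7.5) in frame 1 and (2.9, 5.2) in frame 2.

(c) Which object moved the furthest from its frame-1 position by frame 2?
the blue star

(moved 3.9; next 3.4)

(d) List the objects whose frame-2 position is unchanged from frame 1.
the purple square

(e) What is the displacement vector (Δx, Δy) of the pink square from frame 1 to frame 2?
(-0.4, 1.5)

The pink square was at (4.4, 1.6) in frame 1 and (4.0, 3.1) in frame 2.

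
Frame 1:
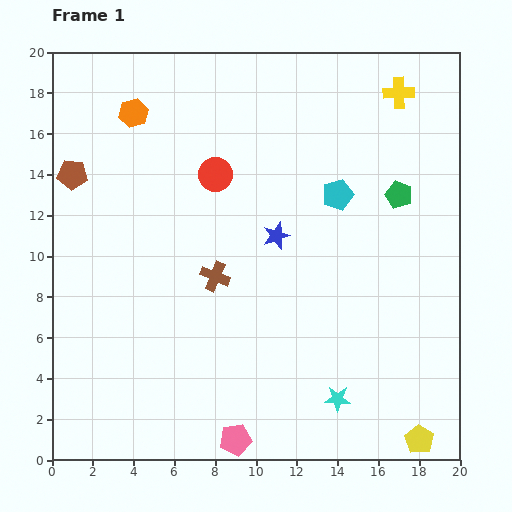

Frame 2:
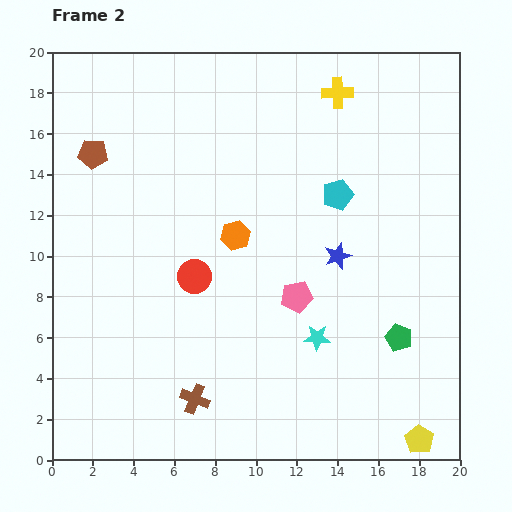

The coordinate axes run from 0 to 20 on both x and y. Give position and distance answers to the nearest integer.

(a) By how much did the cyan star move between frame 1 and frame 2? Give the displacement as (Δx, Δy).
(-1, 3)

The cyan star was at (14, 3) in frame 1 and (13, 6) in frame 2.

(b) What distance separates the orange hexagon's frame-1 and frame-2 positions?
8

The orange hexagon moved from (4, 17) to (9, 11), a distance of √(5² + 6²) ≈ 8.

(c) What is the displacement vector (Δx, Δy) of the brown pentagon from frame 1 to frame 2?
(1, 1)

The brown pentagon was at (1, 14) in frame 1 and (2, 15) in frame 2.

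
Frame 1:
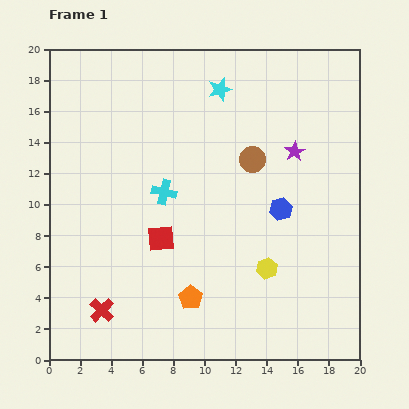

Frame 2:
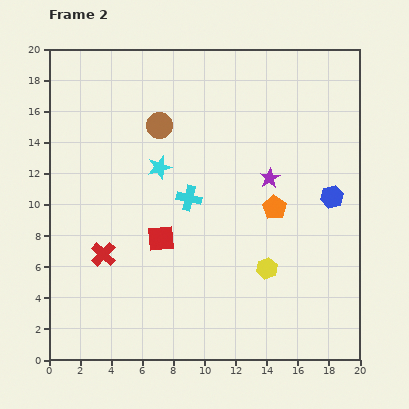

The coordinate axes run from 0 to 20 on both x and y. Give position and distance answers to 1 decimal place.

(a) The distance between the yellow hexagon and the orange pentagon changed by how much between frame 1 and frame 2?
-1.4

Distance in frame 1: 5.3. Distance in frame 2: 3.9.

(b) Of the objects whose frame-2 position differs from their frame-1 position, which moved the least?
the cyan cross

(moved 1.6)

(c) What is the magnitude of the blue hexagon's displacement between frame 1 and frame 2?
3.4

The blue hexagon moved from (14.9, 9.7) to (18.2, 10.5), a distance of √(3.3² + 0.8²) ≈ 3.4.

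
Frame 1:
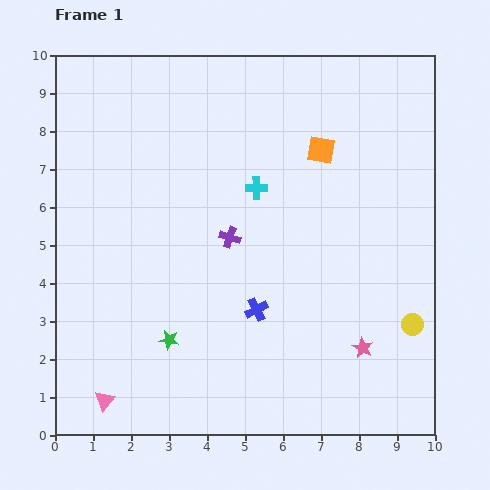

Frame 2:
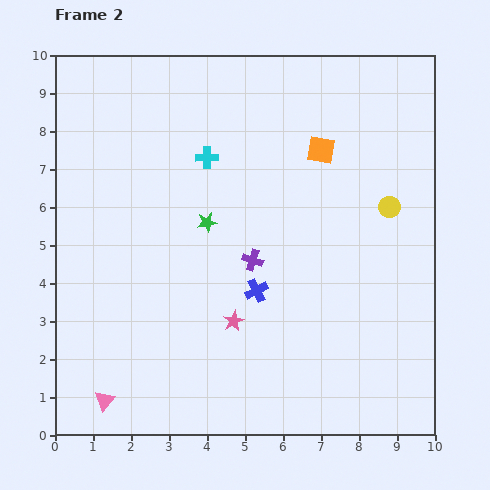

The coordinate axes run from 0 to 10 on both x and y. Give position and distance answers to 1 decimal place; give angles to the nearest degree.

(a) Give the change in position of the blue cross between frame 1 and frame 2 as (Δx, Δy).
(0.0, 0.5)

The blue cross was at (5.3, 3.3) in frame 1 and (5.3, 3.8) in frame 2.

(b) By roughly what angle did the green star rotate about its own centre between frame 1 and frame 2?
20° counter-clockwise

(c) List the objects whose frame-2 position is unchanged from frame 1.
the pink triangle, the orange square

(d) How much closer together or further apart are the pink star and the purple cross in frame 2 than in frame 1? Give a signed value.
-2.8

Distance in frame 1: 4.5. Distance in frame 2: 1.7.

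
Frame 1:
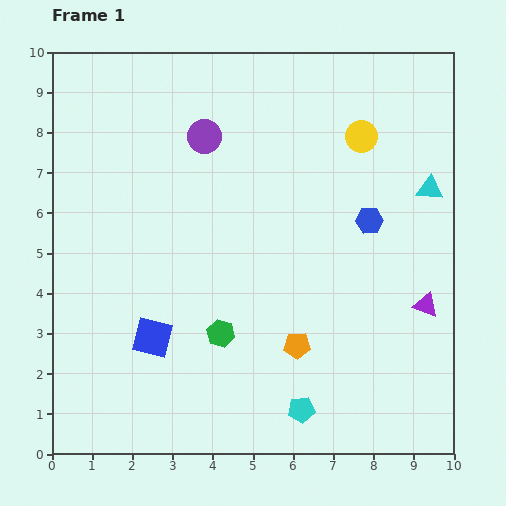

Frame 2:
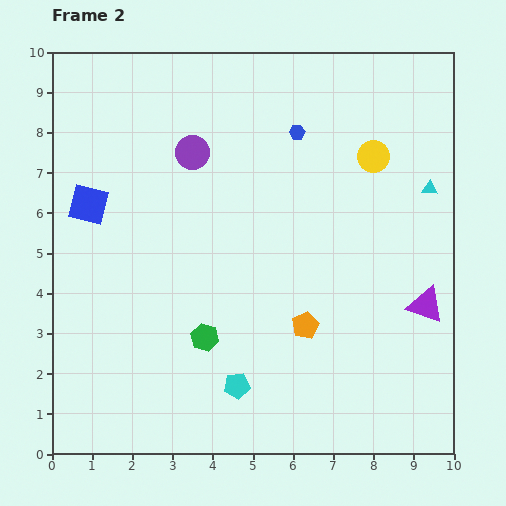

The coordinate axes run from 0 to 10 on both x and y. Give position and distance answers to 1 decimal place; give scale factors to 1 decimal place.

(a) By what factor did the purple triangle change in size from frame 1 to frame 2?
1.4×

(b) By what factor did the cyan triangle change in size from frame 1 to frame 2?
0.6×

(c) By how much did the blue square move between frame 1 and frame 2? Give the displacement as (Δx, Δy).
(-1.6, 3.3)

The blue square was at (2.5, 2.9) in frame 1 and (0.9, 6.2) in frame 2.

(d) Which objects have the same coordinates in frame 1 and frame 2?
the purple triangle, the cyan triangle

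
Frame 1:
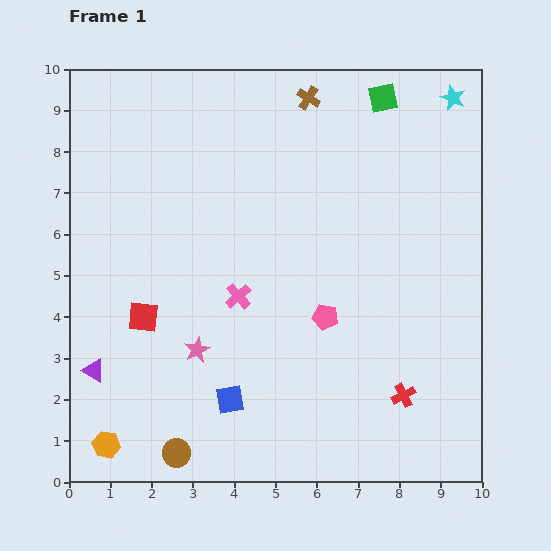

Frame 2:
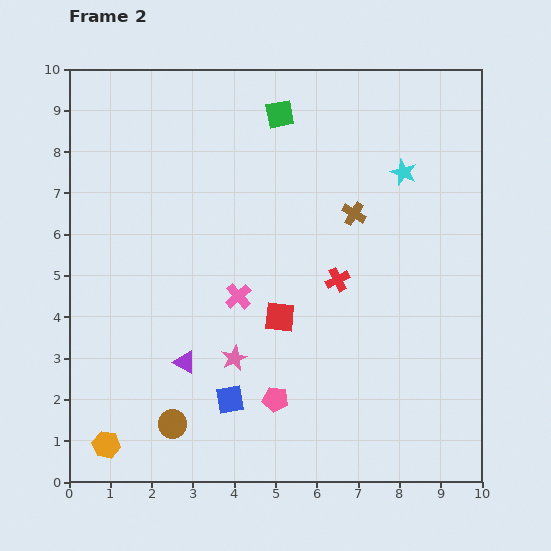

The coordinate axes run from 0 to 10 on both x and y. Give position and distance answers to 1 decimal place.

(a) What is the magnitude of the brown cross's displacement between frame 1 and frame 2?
3.0

The brown cross moved from (5.8, 9.3) to (6.9, 6.5), a distance of √(1.1² + 2.8²) ≈ 3.0.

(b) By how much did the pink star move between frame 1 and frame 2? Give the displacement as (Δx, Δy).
(0.9, -0.2)

The pink star was at (3.1, 3.2) in frame 1 and (4.0, 3.0) in frame 2.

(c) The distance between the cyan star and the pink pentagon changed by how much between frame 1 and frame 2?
+0.2

Distance in frame 1: 6.1. Distance in frame 2: 6.3.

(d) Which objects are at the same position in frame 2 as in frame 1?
the pink cross, the blue square, the orange hexagon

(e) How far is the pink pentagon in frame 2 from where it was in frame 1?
2.3

The pink pentagon moved from (6.2, 4.0) to (5.0, 2.0), a distance of √(1.2² + 2.0²) ≈ 2.3.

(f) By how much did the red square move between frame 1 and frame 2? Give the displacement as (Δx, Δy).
(3.3, 0.0)

The red square was at (1.8, 4.0) in frame 1 and (5.1, 4.0) in frame 2.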